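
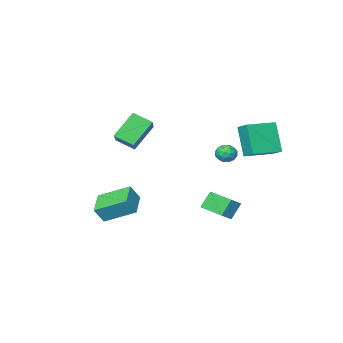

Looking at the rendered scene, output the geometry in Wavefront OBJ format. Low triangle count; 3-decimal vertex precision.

v 3.669 -2.688 -2.967
v 4.254 -2.798 -1.983
v 2.346 -1.267 -2.021
v 2.931 -1.376 -1.038
v 4.709 -1.404 -3.442
v 5.294 -1.513 -2.459
v 3.386 0.018 -2.497
v 3.971 -0.092 -1.513
v -3.155 0.2 0.628
v -2.798 0.804 0.569
v -2.382 -0.184 1.371
v -2.025 0.42 1.312
v -2.654 0.412 1.629
v -3.132 0.65 1.169
v -2.048 -0.03 0.771
v -2.526 0.208 0.311
v -2.114 0.662 0.657
v -2.488 0.936 1.187
v -2.692 -0.316 0.753
v -3.066 -0.042 1.283
v -3.045 0.536 0.533
v -2.135 0.084 1.407
v -2.505 0.08 1.593
v -2.295 0.435 1.559
v -3.241 0.445 0.886
v -3.031 0.8 0.851
v -2.946 0.57 1.475
v -2.149 -0.18 1.089
v -1.939 0.175 1.054
v -2.885 0.185 0.381
v -2.675 0.54 0.347
v -2.234 0.05 0.465
v -2.432 0.808 0.55
v -1.978 0.582 0.987
v -1.992 0.317 0.669
v -2.273 0.457 0.399
v -2.653 0.968 0.862
v -2.198 0.742 1.299
v -2.568 0.738 1.485
v -2.849 0.877 1.215
v -2.25 0.885 0.914
v -2.982 -0.122 0.641
v -2.527 -0.348 1.078
v -2.331 -0.257 0.725
v -2.612 -0.118 0.455
v -3.202 0.038 0.953
v -2.748 -0.188 1.39
v -2.907 0.163 1.541
v -3.188 0.303 1.271
v -2.93 -0.265 1.026
v -1.508 1.269 -1.853
v -0.772 1.366 -1.344
v -1.719 3.097 -1.897
v -0.983 3.194 -1.388
v -0.797 1.326 -2.892
v -0.061 1.423 -2.383
v -1.008 3.154 -2.936
v -0.272 3.251 -2.427
v -0.02 -3.53 2.427
v 1.011 -1.999 3.491
v 1.361 -3.412 0.918
v 2.393 -1.881 1.981
v 0.727 -4.459 3.039
v 1.759 -2.928 4.102
v 2.109 -4.341 1.529
v 3.14 -2.81 2.593
v -4.129 2.775 1.44
v -4.374 1.779 3.364
v -4.06 3.764 1.961
v -4.305 2.768 3.885
v -2.235 2.572 1.575
v -2.48 1.576 3.499
v -2.166 3.561 2.096
v -2.411 2.565 4.02
f 2 4 1
f 5 2 1
f 1 4 3
f 3 5 1
f 2 8 4
f 6 2 5
f 6 8 2
f 4 8 3
f 7 5 3
f 3 8 7
f 7 6 5
f 8 6 7
f 9 46 25
f 46 20 49
f 25 49 14
f 46 49 25
f 9 25 21
f 25 14 26
f 21 26 10
f 25 26 21
f 9 21 30
f 21 10 31
f 30 31 16
f 21 31 30
f 9 30 42
f 30 16 45
f 42 45 19
f 30 45 42
f 9 42 46
f 42 19 50
f 46 50 20
f 42 50 46
f 10 26 37
f 26 14 40
f 37 40 18
f 26 40 37
f 14 49 27
f 49 20 48
f 27 48 13
f 49 48 27
f 20 50 47
f 50 19 43
f 47 43 11
f 50 43 47
f 19 45 44
f 45 16 32
f 44 32 15
f 45 32 44
f 16 31 36
f 31 10 33
f 36 33 17
f 31 33 36
f 12 38 24
f 38 18 39
f 24 39 13
f 38 39 24
f 12 24 22
f 24 13 23
f 22 23 11
f 24 23 22
f 12 22 29
f 22 11 28
f 29 28 15
f 22 28 29
f 12 29 34
f 29 15 35
f 34 35 17
f 29 35 34
f 12 34 38
f 34 17 41
f 38 41 18
f 34 41 38
f 13 39 27
f 39 18 40
f 27 40 14
f 39 40 27
f 11 23 47
f 23 13 48
f 47 48 20
f 23 48 47
f 15 28 44
f 28 11 43
f 44 43 19
f 28 43 44
f 17 35 36
f 35 15 32
f 36 32 16
f 35 32 36
f 18 41 37
f 41 17 33
f 37 33 10
f 41 33 37
f 52 54 51
f 55 52 51
f 51 54 53
f 53 55 51
f 52 58 54
f 56 52 55
f 56 58 52
f 54 58 53
f 57 55 53
f 53 58 57
f 57 56 55
f 58 56 57
f 60 62 59
f 63 60 59
f 59 62 61
f 61 63 59
f 60 66 62
f 64 60 63
f 64 66 60
f 62 66 61
f 65 63 61
f 61 66 65
f 65 64 63
f 66 64 65
f 68 70 67
f 71 68 67
f 67 70 69
f 69 71 67
f 68 74 70
f 72 68 71
f 72 74 68
f 70 74 69
f 73 71 69
f 69 74 73
f 73 72 71
f 74 72 73



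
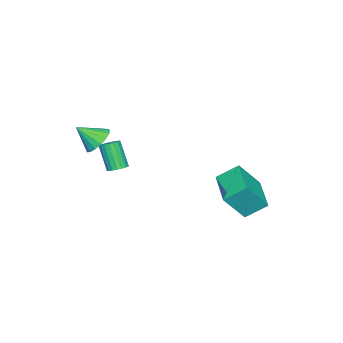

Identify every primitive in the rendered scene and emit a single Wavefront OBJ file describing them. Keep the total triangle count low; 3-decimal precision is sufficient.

v -0.545 -2.836 -0.781
v -0.046 -2.854 -0.635
v -0.457 -3.483 0.687
v -0.955 -3.464 0.541
v -0.115 -2.647 -0.557
v -0.525 -3.276 0.764
v -0.268 -2.477 -0.525
v -0.679 -3.106 0.797
v -0.477 -2.379 -0.542
v -0.888 -3.007 0.779
v -0.699 -2.37 -0.607
v -1.11 -2.999 0.714
v -0.89 -2.454 -0.707
v -1.301 -3.083 0.615
v -1.013 -2.614 -0.821
v -1.424 -3.242 0.501
v -1.043 -2.817 -0.927
v -1.454 -3.446 0.395
v -0.975 -3.024 -1.004
v -1.385 -3.653 0.317
v -0.821 -3.194 -1.037
v -1.232 -3.823 0.285
v -0.612 -3.293 -1.019
v -1.023 -3.921 0.302
v -0.39 -3.301 -0.954
v -0.801 -3.93 0.367
v -0.199 -3.217 -0.855
v -0.61 -3.846 0.467
v -0.076 -3.058 -0.741
v -0.487 -3.686 0.581
v 1.693 -2.652 2.346
v 2.448 -2.396 2.283
v 2.067 -3.548 3.194
v 2.304 -2.186 2.568
v 2.02 -2.082 2.803
v 1.661 -2.109 2.933
v 1.309 -2.26 2.928
v 1.045 -2.501 2.79
v 0.93 -2.776 2.55
v 0.989 -3.023 2.264
v 1.21 -3.185 1.996
v 1.541 -3.224 1.808
v 1.907 -3.133 1.743
v 2.224 -2.931 1.817
v 2.42 -2.665 2.011
v -4.025 1.653 -3.341
v -4.514 2.606 -2.569
v -2.395 2.749 -3.662
v -2.884 3.702 -2.89
v -3.236 0.898 -1.91
v -3.725 1.851 -1.138
v -1.606 1.994 -2.231
v -2.095 2.947 -1.459
f 2 1 5
f 2 5 3
f 3 5 6
f 3 6 4
f 5 1 7
f 5 7 6
f 6 7 8
f 6 8 4
f 7 1 9
f 7 9 8
f 8 9 10
f 8 10 4
f 9 1 11
f 9 11 10
f 10 11 12
f 10 12 4
f 11 1 13
f 11 13 12
f 12 13 14
f 12 14 4
f 13 1 15
f 13 15 14
f 14 15 16
f 14 16 4
f 15 1 17
f 15 17 16
f 16 17 18
f 16 18 4
f 17 1 19
f 17 19 18
f 18 19 20
f 18 20 4
f 19 1 21
f 19 21 20
f 20 21 22
f 20 22 4
f 21 1 23
f 21 23 22
f 22 23 24
f 22 24 4
f 23 1 25
f 23 25 24
f 24 25 26
f 24 26 4
f 25 1 27
f 25 27 26
f 26 27 28
f 26 28 4
f 27 1 29
f 27 29 28
f 28 29 30
f 28 30 4
f 29 1 2
f 29 2 30
f 30 2 3
f 30 3 4
f 32 31 34
f 32 34 33
f 34 31 35
f 34 35 33
f 35 31 36
f 35 36 33
f 36 31 37
f 36 37 33
f 37 31 38
f 37 38 33
f 38 31 39
f 38 39 33
f 39 31 40
f 39 40 33
f 40 31 41
f 40 41 33
f 41 31 42
f 41 42 33
f 42 31 43
f 42 43 33
f 43 31 44
f 43 44 33
f 44 31 45
f 44 45 33
f 45 31 32
f 45 32 33
f 47 49 46
f 50 47 46
f 46 49 48
f 48 50 46
f 47 53 49
f 51 47 50
f 51 53 47
f 49 53 48
f 52 50 48
f 48 53 52
f 52 51 50
f 53 51 52



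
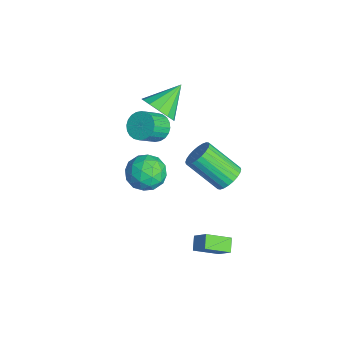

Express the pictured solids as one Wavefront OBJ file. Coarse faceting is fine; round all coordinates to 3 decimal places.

v -2.304 0.737 1.619
v -1.581 0.615 2.357
v -3.096 2.103 2.621
v -1.369 1.013 1.983
v -1.454 1.324 1.493
v -1.808 1.448 1.043
v -2.32 1.347 0.776
v -2.826 1.052 0.777
v -3.167 0.658 1.045
v -3.234 0.289 1.495
v -3.005 0.062 1.984
v -2.553 0.05 2.358
v -2.023 0.256 2.497
v -2.608 0.707 -0.165
v -1.862 0.755 -0.548
v -1.326 -0.158 0.382
v -2.072 -0.207 0.765
v -1.836 0.996 -0.327
v -1.3 0.082 0.604
v -1.928 1.192 -0.081
v -1.391 0.279 0.85
v -2.123 1.315 0.152
v -1.587 0.401 1.082
v -2.392 1.345 0.337
v -1.856 0.431 1.267
v -2.694 1.278 0.445
v -2.158 0.364 1.375
v -2.983 1.124 0.46
v -2.447 0.21 1.391
v -3.215 0.906 0.38
v -2.678 -0.008 1.311
v -3.354 0.658 0.218
v -2.818 -0.255 1.148
v -3.38 0.418 -0.004
v -2.844 -0.496 0.927
v -3.289 0.221 -0.25
v -2.752 -0.692 0.681
v -3.093 0.099 -0.482
v -2.557 -0.815 0.448
v -2.824 0.069 -0.667
v -2.288 -0.845 0.263
v -2.522 0.136 -0.775
v -1.986 -0.778 0.155
v -2.233 0.29 -0.791
v -1.697 -0.624 0.14
v -2.002 0.508 -0.711
v -1.465 -0.406 0.22
v 3.235 2.555 -3.843
v 3.277 1.26 -3.126
v 3.855 2.993 -3.089
v 3.897 1.698 -2.372
v 3.903 2.342 -4.268
v 3.945 1.047 -3.551
v 4.523 2.78 -3.514
v 4.565 1.485 -2.797
v 3.787 2.802 1.913
v 4.313 2.245 1.721
v 3.419 0.921 3.115
v 2.893 1.478 3.307
v 4.459 2.389 1.952
v 3.565 1.065 3.346
v 4.503 2.595 2.176
v 3.609 1.272 3.57
v 4.437 2.834 2.36
v 3.543 1.51 3.754
v 4.273 3.067 2.476
v 3.379 1.743 3.871
v 4.035 3.26 2.507
v 3.141 1.936 3.901
v 3.759 3.383 2.447
v 2.865 2.06 3.841
v 3.487 3.418 2.306
v 2.593 2.094 3.7
v 3.261 3.359 2.105
v 2.367 2.035 3.499
v 3.115 3.215 1.874
v 2.221 1.891 3.268
v 3.071 3.008 1.65
v 2.177 1.685 3.044
v 3.137 2.77 1.466
v 2.243 1.446 2.86
v 3.301 2.537 1.349
v 2.407 1.213 2.744
v 3.539 2.344 1.319
v 2.645 1.02 2.713
v 3.815 2.22 1.379
v 2.921 0.897 2.773
v 4.087 2.186 1.52
v 3.193 0.862 2.914
v -0.9 -0.42 -0.798
v -0.317 0.303 -0.201
v 0.617 -1.163 -1.379
v 1.2 -0.44 -0.782
v 0.608 -1.224 -0.277
v -0.33 -0.764 0.082
v 0.63 -0.096 -1.662
v -0.308 0.364 -1.303
v 0.628 0.503 -0.735
v 0.615 -0.194 0.122
v -0.315 -0.666 -1.702
v -0.328 -1.363 -0.845
v -0.742 0.007 -0.449
v 1.042 -0.867 -1.131
v 0.694 -1.327 -0.835
v 1.036 -0.903 -0.483
v -0.749 -0.62 -0.282
v -0.407 -0.196 0.069
v 0.137 -1.093 0.024
v 0.707 -0.664 -1.649
v 1.049 -0.24 -1.298
v -0.736 0.043 -1.097
v -0.394 0.467 -0.745
v 0.163 0.233 -1.604
v 0.157 0.549 -0.411
v 1.048 0.112 -0.752
v 0.713 0.315 -1.27
v 0.162 0.585 -1.059
v 0.149 0.14 0.092
v 1.04 -0.297 -0.249
v 0.692 -0.758 0.047
v 0.141 -0.488 0.258
v 0.704 0.257 -0.222
v -0.74 -0.563 -1.331
v 0.151 -1 -1.672
v 0.159 -0.372 -1.838
v -0.392 -0.102 -1.627
v -0.748 -0.972 -0.828
v 0.143 -1.409 -1.169
v 0.138 -1.445 -0.521
v -0.413 -1.175 -0.31
v -0.404 -1.117 -1.358
f 2 1 4
f 2 4 3
f 4 1 5
f 4 5 3
f 5 1 6
f 5 6 3
f 6 1 7
f 6 7 3
f 7 1 8
f 7 8 3
f 8 1 9
f 8 9 3
f 9 1 10
f 9 10 3
f 10 1 11
f 10 11 3
f 11 1 12
f 11 12 3
f 12 1 13
f 12 13 3
f 13 1 2
f 13 2 3
f 15 14 18
f 15 18 16
f 16 18 19
f 16 19 17
f 18 14 20
f 18 20 19
f 19 20 21
f 19 21 17
f 20 14 22
f 20 22 21
f 21 22 23
f 21 23 17
f 22 14 24
f 22 24 23
f 23 24 25
f 23 25 17
f 24 14 26
f 24 26 25
f 25 26 27
f 25 27 17
f 26 14 28
f 26 28 27
f 27 28 29
f 27 29 17
f 28 14 30
f 28 30 29
f 29 30 31
f 29 31 17
f 30 14 32
f 30 32 31
f 31 32 33
f 31 33 17
f 32 14 34
f 32 34 33
f 33 34 35
f 33 35 17
f 34 14 36
f 34 36 35
f 35 36 37
f 35 37 17
f 36 14 38
f 36 38 37
f 37 38 39
f 37 39 17
f 38 14 40
f 38 40 39
f 39 40 41
f 39 41 17
f 40 14 42
f 40 42 41
f 41 42 43
f 41 43 17
f 42 14 44
f 42 44 43
f 43 44 45
f 43 45 17
f 44 14 46
f 44 46 45
f 45 46 47
f 45 47 17
f 46 14 15
f 46 15 47
f 47 15 16
f 47 16 17
f 49 51 48
f 52 49 48
f 48 51 50
f 50 52 48
f 49 55 51
f 53 49 52
f 53 55 49
f 51 55 50
f 54 52 50
f 50 55 54
f 54 53 52
f 55 53 54
f 57 56 60
f 57 60 58
f 58 60 61
f 58 61 59
f 60 56 62
f 60 62 61
f 61 62 63
f 61 63 59
f 62 56 64
f 62 64 63
f 63 64 65
f 63 65 59
f 64 56 66
f 64 66 65
f 65 66 67
f 65 67 59
f 66 56 68
f 66 68 67
f 67 68 69
f 67 69 59
f 68 56 70
f 68 70 69
f 69 70 71
f 69 71 59
f 70 56 72
f 70 72 71
f 71 72 73
f 71 73 59
f 72 56 74
f 72 74 73
f 73 74 75
f 73 75 59
f 74 56 76
f 74 76 75
f 75 76 77
f 75 77 59
f 76 56 78
f 76 78 77
f 77 78 79
f 77 79 59
f 78 56 80
f 78 80 79
f 79 80 81
f 79 81 59
f 80 56 82
f 80 82 81
f 81 82 83
f 81 83 59
f 82 56 84
f 82 84 83
f 83 84 85
f 83 85 59
f 84 56 86
f 84 86 85
f 85 86 87
f 85 87 59
f 86 56 88
f 86 88 87
f 87 88 89
f 87 89 59
f 88 56 57
f 88 57 89
f 89 57 58
f 89 58 59
f 90 127 106
f 127 101 130
f 106 130 95
f 127 130 106
f 90 106 102
f 106 95 107
f 102 107 91
f 106 107 102
f 90 102 111
f 102 91 112
f 111 112 97
f 102 112 111
f 90 111 123
f 111 97 126
f 123 126 100
f 111 126 123
f 90 123 127
f 123 100 131
f 127 131 101
f 123 131 127
f 91 107 118
f 107 95 121
f 118 121 99
f 107 121 118
f 95 130 108
f 130 101 129
f 108 129 94
f 130 129 108
f 101 131 128
f 131 100 124
f 128 124 92
f 131 124 128
f 100 126 125
f 126 97 113
f 125 113 96
f 126 113 125
f 97 112 117
f 112 91 114
f 117 114 98
f 112 114 117
f 93 119 105
f 119 99 120
f 105 120 94
f 119 120 105
f 93 105 103
f 105 94 104
f 103 104 92
f 105 104 103
f 93 103 110
f 103 92 109
f 110 109 96
f 103 109 110
f 93 110 115
f 110 96 116
f 115 116 98
f 110 116 115
f 93 115 119
f 115 98 122
f 119 122 99
f 115 122 119
f 94 120 108
f 120 99 121
f 108 121 95
f 120 121 108
f 92 104 128
f 104 94 129
f 128 129 101
f 104 129 128
f 96 109 125
f 109 92 124
f 125 124 100
f 109 124 125
f 98 116 117
f 116 96 113
f 117 113 97
f 116 113 117
f 99 122 118
f 122 98 114
f 118 114 91
f 122 114 118



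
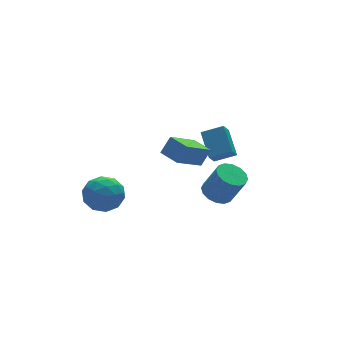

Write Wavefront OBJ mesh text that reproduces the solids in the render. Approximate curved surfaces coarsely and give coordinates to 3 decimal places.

v 0.304 -1.118 1.592
v -1.396 -1.668 2.751
v -0.029 0.114 1.688
v -1.729 -0.435 2.847
v 0.929 -1.025 2.553
v -0.771 -1.574 3.712
v 0.596 0.208 2.649
v -1.104 -0.342 3.808
v 1.492 -0.695 -1.281
v 2.245 -1.071 -1.676
v 2.822 -1.681 0.007
v 2.068 -1.305 0.401
v 2.377 -0.623 -1.558
v 2.953 -1.233 0.124
v 2.271 -0.194 -1.367
v 2.847 -0.804 0.316
v 1.957 0.1 -1.152
v 2.533 -0.51 0.53
v 1.517 0.182 -0.972
v 2.094 -0.428 0.71
v 1.072 0.028 -0.875
v 1.648 -0.582 0.807
v 0.738 -0.319 -0.887
v 1.315 -0.929 0.796
v 0.607 -0.767 -1.004
v 1.183 -1.377 0.678
v 0.713 -1.196 -1.196
v 1.289 -1.806 0.487
v 1.027 -1.49 -1.41
v 1.603 -2.1 0.272
v 1.466 -1.572 -1.59
v 2.043 -2.182 0.092
v 1.912 -1.418 -1.687
v 2.488 -2.028 -0.005
v 2.489 2.105 -0.594
v 3.615 1.545 -0.077
v 2.787 3.645 0.424
v 3.913 3.085 0.942
v 3.027 2.495 -1.342
v 4.153 1.935 -0.824
v 3.325 4.035 -0.323
v 4.451 3.475 0.194
v -4.281 3.377 -1.613
v -3.39 4.238 -1.787
v -3.37 2.162 -2.953
v -2.479 3.023 -3.127
v -2.553 2.411 -2.038
v -3.116 3.162 -1.21
v -3.644 3.238 -3.53
v -4.207 3.989 -2.702
v -2.996 4.152 -2.972
v -2.322 3.641 -2.05
v -4.438 2.759 -2.69
v -3.764 2.248 -1.768
v -3.915 3.914 -1.582
v -2.845 2.486 -3.158
v -2.888 2.126 -2.518
v -2.364 2.632 -2.62
v -3.754 3.281 -1.243
v -3.23 3.787 -1.346
v -2.739 2.714 -1.493
v -3.53 2.613 -3.394
v -3.006 3.119 -3.497
v -4.396 3.768 -2.12
v -3.872 4.274 -2.222
v -4.021 3.686 -3.247
v -3.16 4.369 -2.381
v -2.625 3.656 -3.169
v -3.31 3.782 -3.406
v -3.64 4.223 -2.919
v -2.764 4.069 -1.84
v -2.229 3.355 -2.627
v -2.272 2.995 -1.987
v -2.603 3.436 -1.501
v -2.532 4.019 -2.536
v -4.531 3.045 -2.113
v -3.996 2.331 -2.9
v -4.157 2.964 -3.239
v -4.488 3.405 -2.753
v -4.135 2.744 -1.571
v -3.6 2.031 -2.359
v -3.12 2.177 -1.821
v -3.45 2.618 -1.334
v -4.228 2.381 -2.204
f 2 4 1
f 5 2 1
f 1 4 3
f 3 5 1
f 2 8 4
f 6 2 5
f 6 8 2
f 4 8 3
f 7 5 3
f 3 8 7
f 7 6 5
f 8 6 7
f 10 9 13
f 10 13 11
f 11 13 14
f 11 14 12
f 13 9 15
f 13 15 14
f 14 15 16
f 14 16 12
f 15 9 17
f 15 17 16
f 16 17 18
f 16 18 12
f 17 9 19
f 17 19 18
f 18 19 20
f 18 20 12
f 19 9 21
f 19 21 20
f 20 21 22
f 20 22 12
f 21 9 23
f 21 23 22
f 22 23 24
f 22 24 12
f 23 9 25
f 23 25 24
f 24 25 26
f 24 26 12
f 25 9 27
f 25 27 26
f 26 27 28
f 26 28 12
f 27 9 29
f 27 29 28
f 28 29 30
f 28 30 12
f 29 9 31
f 29 31 30
f 30 31 32
f 30 32 12
f 31 9 33
f 31 33 32
f 32 33 34
f 32 34 12
f 33 9 10
f 33 10 34
f 34 10 11
f 34 11 12
f 36 38 35
f 39 36 35
f 35 38 37
f 37 39 35
f 36 42 38
f 40 36 39
f 40 42 36
f 38 42 37
f 41 39 37
f 37 42 41
f 41 40 39
f 42 40 41
f 43 80 59
f 80 54 83
f 59 83 48
f 80 83 59
f 43 59 55
f 59 48 60
f 55 60 44
f 59 60 55
f 43 55 64
f 55 44 65
f 64 65 50
f 55 65 64
f 43 64 76
f 64 50 79
f 76 79 53
f 64 79 76
f 43 76 80
f 76 53 84
f 80 84 54
f 76 84 80
f 44 60 71
f 60 48 74
f 71 74 52
f 60 74 71
f 48 83 61
f 83 54 82
f 61 82 47
f 83 82 61
f 54 84 81
f 84 53 77
f 81 77 45
f 84 77 81
f 53 79 78
f 79 50 66
f 78 66 49
f 79 66 78
f 50 65 70
f 65 44 67
f 70 67 51
f 65 67 70
f 46 72 58
f 72 52 73
f 58 73 47
f 72 73 58
f 46 58 56
f 58 47 57
f 56 57 45
f 58 57 56
f 46 56 63
f 56 45 62
f 63 62 49
f 56 62 63
f 46 63 68
f 63 49 69
f 68 69 51
f 63 69 68
f 46 68 72
f 68 51 75
f 72 75 52
f 68 75 72
f 47 73 61
f 73 52 74
f 61 74 48
f 73 74 61
f 45 57 81
f 57 47 82
f 81 82 54
f 57 82 81
f 49 62 78
f 62 45 77
f 78 77 53
f 62 77 78
f 51 69 70
f 69 49 66
f 70 66 50
f 69 66 70
f 52 75 71
f 75 51 67
f 71 67 44
f 75 67 71



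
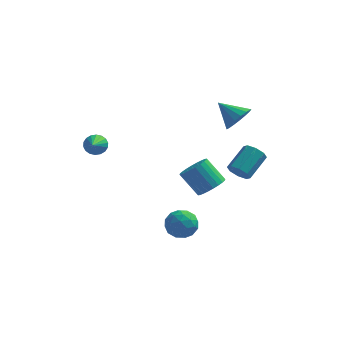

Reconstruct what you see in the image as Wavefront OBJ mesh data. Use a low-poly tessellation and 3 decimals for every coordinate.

v 0.521 -1.51 -3.523
v 0.963 -1.351 -2.763
v 1.517 -2.489 -3.897
v 1.959 -2.33 -3.137
v 1.164 -2.739 -3.115
v 0.549 -2.133 -2.883
v 1.931 -1.707 -3.777
v 1.316 -1.101 -3.545
v 1.835 -1.472 -2.92
v 1.361 -2.11 -2.51
v 1.119 -1.73 -4.15
v 0.645 -2.368 -3.74
v 0.655 -1.344 -3.11
v 1.825 -2.496 -3.55
v 1.358 -2.736 -3.537
v 1.618 -2.642 -3.09
v 0.411 -1.804 -3.181
v 0.671 -1.711 -2.734
v 0.789 -2.527 -2.941
v 1.809 -2.129 -3.926
v 2.069 -2.036 -3.479
v 0.862 -1.198 -3.57
v 1.122 -1.104 -3.123
v 1.691 -1.313 -3.719
v 1.427 -1.322 -2.755
v 2.012 -1.898 -2.975
v 1.996 -1.531 -3.351
v 1.634 -1.176 -3.215
v 1.148 -1.697 -2.515
v 1.734 -2.273 -2.735
v 1.267 -2.513 -2.722
v 0.905 -2.157 -2.586
v 1.661 -1.769 -2.607
v 0.746 -1.567 -3.925
v 1.332 -2.143 -4.145
v 1.575 -1.683 -4.074
v 1.213 -1.327 -3.938
v 0.468 -1.942 -3.685
v 1.053 -2.518 -3.905
v 0.846 -2.664 -3.445
v 0.484 -2.309 -3.309
v 0.819 -2.071 -4.053
v 3.482 2.288 -2.129
v 3.971 1.869 -1.911
v 4.647 3.093 -1.073
v 4.158 3.512 -1.291
v 4.096 2.105 -2.357
v 4.772 3.329 -1.519
v 3.862 2.449 -2.67
v 4.537 3.673 -1.832
v 3.405 2.698 -2.666
v 4.081 3.922 -1.828
v 2.993 2.707 -2.347
v 3.669 3.931 -1.509
v 2.868 2.471 -1.901
v 3.544 3.695 -1.063
v 3.103 2.127 -1.588
v 3.778 3.351 -0.75
v 3.559 1.878 -1.592
v 4.235 3.102 -0.754
v 2.868 -3.199 0.342
v 3.455 -2.822 0.712
v 2.52 -2.444 1.809
v 1.932 -2.821 1.438
v 3.34 -2.597 0.536
v 2.405 -2.218 1.633
v 3.153 -2.463 0.331
v 2.218 -2.084 1.427
v 2.923 -2.441 0.127
v 1.988 -2.062 1.223
v 2.684 -2.535 -0.044
v 1.749 -2.156 1.052
v 2.473 -2.73 -0.157
v 1.538 -2.351 0.94
v 2.323 -2.996 -0.193
v 1.388 -2.617 0.903
v 2.255 -3.293 -0.148
v 1.32 -2.915 0.948
v 2.28 -3.576 -0.029
v 1.345 -3.198 1.068
v 2.395 -3.802 0.147
v 1.46 -3.423 1.244
v 2.582 -3.936 0.353
v 1.647 -3.557 1.449
v 2.812 -3.958 0.557
v 1.877 -3.579 1.653
v 3.051 -3.864 0.728
v 2.116 -3.485 1.824
v 3.262 -3.669 0.84
v 2.327 -3.29 1.937
v 3.412 -3.403 0.877
v 2.477 -3.024 1.973
v 3.48 -3.105 0.832
v 2.545 -2.727 1.928
v 3.504 1.826 2.062
v 4.056 2.3 2.538
v 2.396 2.314 2.858
v 3.946 2.556 2.229
v 3.735 2.645 1.881
v 3.472 2.546 1.574
v 3.215 2.282 1.38
v 3.025 1.913 1.341
v 2.944 1.525 1.467
v 2.992 1.205 1.73
v 3.157 1.028 2.069
v 3.402 1.033 2.406
v 3.67 1.22 2.664
v 3.9 1.546 2.784
v 4.039 1.935 2.739
v -2.839 -2.244 2.122
v -2.559 -2.498 1.656
v -2.661 -3.876 3.118
v -2.358 -2.391 1.796
v -2.252 -2.255 1.999
v -2.263 -2.116 2.228
v -2.388 -2.004 2.435
v -2.602 -1.938 2.58
v -2.863 -1.934 2.635
v -3.12 -1.991 2.588
v -3.321 -2.098 2.449
v -3.427 -2.234 2.245
v -3.416 -2.372 2.016
v -3.291 -2.485 1.809
v -3.077 -2.55 1.664
v -2.816 -2.555 1.609
f 1 38 17
f 38 12 41
f 17 41 6
f 38 41 17
f 1 17 13
f 17 6 18
f 13 18 2
f 17 18 13
f 1 13 22
f 13 2 23
f 22 23 8
f 13 23 22
f 1 22 34
f 22 8 37
f 34 37 11
f 22 37 34
f 1 34 38
f 34 11 42
f 38 42 12
f 34 42 38
f 2 18 29
f 18 6 32
f 29 32 10
f 18 32 29
f 6 41 19
f 41 12 40
f 19 40 5
f 41 40 19
f 12 42 39
f 42 11 35
f 39 35 3
f 42 35 39
f 11 37 36
f 37 8 24
f 36 24 7
f 37 24 36
f 8 23 28
f 23 2 25
f 28 25 9
f 23 25 28
f 4 30 16
f 30 10 31
f 16 31 5
f 30 31 16
f 4 16 14
f 16 5 15
f 14 15 3
f 16 15 14
f 4 14 21
f 14 3 20
f 21 20 7
f 14 20 21
f 4 21 26
f 21 7 27
f 26 27 9
f 21 27 26
f 4 26 30
f 26 9 33
f 30 33 10
f 26 33 30
f 5 31 19
f 31 10 32
f 19 32 6
f 31 32 19
f 3 15 39
f 15 5 40
f 39 40 12
f 15 40 39
f 7 20 36
f 20 3 35
f 36 35 11
f 20 35 36
f 9 27 28
f 27 7 24
f 28 24 8
f 27 24 28
f 10 33 29
f 33 9 25
f 29 25 2
f 33 25 29
f 44 43 47
f 44 47 45
f 45 47 48
f 45 48 46
f 47 43 49
f 47 49 48
f 48 49 50
f 48 50 46
f 49 43 51
f 49 51 50
f 50 51 52
f 50 52 46
f 51 43 53
f 51 53 52
f 52 53 54
f 52 54 46
f 53 43 55
f 53 55 54
f 54 55 56
f 54 56 46
f 55 43 57
f 55 57 56
f 56 57 58
f 56 58 46
f 57 43 59
f 57 59 58
f 58 59 60
f 58 60 46
f 59 43 44
f 59 44 60
f 60 44 45
f 60 45 46
f 62 61 65
f 62 65 63
f 63 65 66
f 63 66 64
f 65 61 67
f 65 67 66
f 66 67 68
f 66 68 64
f 67 61 69
f 67 69 68
f 68 69 70
f 68 70 64
f 69 61 71
f 69 71 70
f 70 71 72
f 70 72 64
f 71 61 73
f 71 73 72
f 72 73 74
f 72 74 64
f 73 61 75
f 73 75 74
f 74 75 76
f 74 76 64
f 75 61 77
f 75 77 76
f 76 77 78
f 76 78 64
f 77 61 79
f 77 79 78
f 78 79 80
f 78 80 64
f 79 61 81
f 79 81 80
f 80 81 82
f 80 82 64
f 81 61 83
f 81 83 82
f 82 83 84
f 82 84 64
f 83 61 85
f 83 85 84
f 84 85 86
f 84 86 64
f 85 61 87
f 85 87 86
f 86 87 88
f 86 88 64
f 87 61 89
f 87 89 88
f 88 89 90
f 88 90 64
f 89 61 91
f 89 91 90
f 90 91 92
f 90 92 64
f 91 61 93
f 91 93 92
f 92 93 94
f 92 94 64
f 93 61 62
f 93 62 94
f 94 62 63
f 94 63 64
f 96 95 98
f 96 98 97
f 98 95 99
f 98 99 97
f 99 95 100
f 99 100 97
f 100 95 101
f 100 101 97
f 101 95 102
f 101 102 97
f 102 95 103
f 102 103 97
f 103 95 104
f 103 104 97
f 104 95 105
f 104 105 97
f 105 95 106
f 105 106 97
f 106 95 107
f 106 107 97
f 107 95 108
f 107 108 97
f 108 95 109
f 108 109 97
f 109 95 96
f 109 96 97
f 111 110 113
f 111 113 112
f 113 110 114
f 113 114 112
f 114 110 115
f 114 115 112
f 115 110 116
f 115 116 112
f 116 110 117
f 116 117 112
f 117 110 118
f 117 118 112
f 118 110 119
f 118 119 112
f 119 110 120
f 119 120 112
f 120 110 121
f 120 121 112
f 121 110 122
f 121 122 112
f 122 110 123
f 122 123 112
f 123 110 124
f 123 124 112
f 124 110 125
f 124 125 112
f 125 110 111
f 125 111 112



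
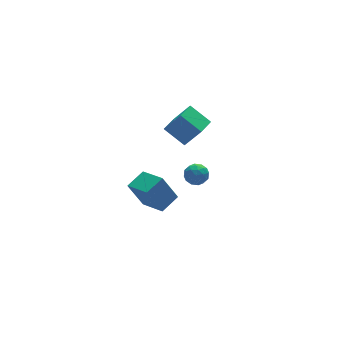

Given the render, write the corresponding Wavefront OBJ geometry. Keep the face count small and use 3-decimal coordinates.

v -3.148 -0.94 -4.159
v -3.994 -0.536 -2.314
v -3.62 0.851 -4.768
v -4.466 1.256 -2.923
v -1.854 -0.436 -3.677
v -2.7 -0.031 -1.832
v -2.326 1.356 -4.286
v -3.172 1.76 -2.441
v -2.545 -3.044 1.345
v -2.171 -3.291 2.007
v -2.369 -4.209 0.813
v -1.995 -4.456 1.475
v -2.78 -4.308 1.491
v -2.889 -3.588 1.82
v -1.651 -3.912 1
v -1.76 -3.192 1.329
v -1.619 -3.827 1.794
v -2.316 -4.071 2.097
v -2.224 -3.429 0.723
v -2.921 -3.673 1.026
v -2.373 -3.065 1.723
v -2.167 -4.435 1.097
v -2.628 -4.348 1.107
v -2.408 -4.492 1.496
v -2.795 -3.24 1.613
v -2.576 -3.384 2.002
v -2.934 -3.982 1.699
v -1.964 -4.116 0.818
v -1.745 -4.26 1.207
v -2.132 -3.008 1.324
v -1.912 -3.152 1.713
v -1.606 -3.518 1.121
v -1.829 -3.525 1.987
v -1.725 -4.21 1.674
v -1.523 -3.891 1.394
v -1.587 -3.468 1.588
v -2.239 -3.669 2.165
v -2.136 -4.354 1.852
v -2.597 -4.267 1.862
v -2.661 -3.843 2.055
v -1.914 -3.984 2.039
v -2.404 -3.146 0.968
v -2.301 -3.831 0.655
v -1.879 -3.657 0.765
v -1.943 -3.233 0.958
v -2.815 -3.29 1.146
v -2.711 -3.975 0.833
v -2.953 -4.032 1.232
v -3.017 -3.609 1.426
v -2.626 -3.516 0.781
v -3.063 -1.009 3.818
v -2.288 -1.652 5.274
v -1.972 -0.102 3.638
v -1.197 -0.745 5.094
v -2.263 -2.155 2.886
v -1.488 -2.798 4.342
v -1.172 -1.248 2.706
v -0.397 -1.891 4.162
f 2 4 1
f 5 2 1
f 1 4 3
f 3 5 1
f 2 8 4
f 6 2 5
f 6 8 2
f 4 8 3
f 7 5 3
f 3 8 7
f 7 6 5
f 8 6 7
f 9 46 25
f 46 20 49
f 25 49 14
f 46 49 25
f 9 25 21
f 25 14 26
f 21 26 10
f 25 26 21
f 9 21 30
f 21 10 31
f 30 31 16
f 21 31 30
f 9 30 42
f 30 16 45
f 42 45 19
f 30 45 42
f 9 42 46
f 42 19 50
f 46 50 20
f 42 50 46
f 10 26 37
f 26 14 40
f 37 40 18
f 26 40 37
f 14 49 27
f 49 20 48
f 27 48 13
f 49 48 27
f 20 50 47
f 50 19 43
f 47 43 11
f 50 43 47
f 19 45 44
f 45 16 32
f 44 32 15
f 45 32 44
f 16 31 36
f 31 10 33
f 36 33 17
f 31 33 36
f 12 38 24
f 38 18 39
f 24 39 13
f 38 39 24
f 12 24 22
f 24 13 23
f 22 23 11
f 24 23 22
f 12 22 29
f 22 11 28
f 29 28 15
f 22 28 29
f 12 29 34
f 29 15 35
f 34 35 17
f 29 35 34
f 12 34 38
f 34 17 41
f 38 41 18
f 34 41 38
f 13 39 27
f 39 18 40
f 27 40 14
f 39 40 27
f 11 23 47
f 23 13 48
f 47 48 20
f 23 48 47
f 15 28 44
f 28 11 43
f 44 43 19
f 28 43 44
f 17 35 36
f 35 15 32
f 36 32 16
f 35 32 36
f 18 41 37
f 41 17 33
f 37 33 10
f 41 33 37
f 52 54 51
f 55 52 51
f 51 54 53
f 53 55 51
f 52 58 54
f 56 52 55
f 56 58 52
f 54 58 53
f 57 55 53
f 53 58 57
f 57 56 55
f 58 56 57



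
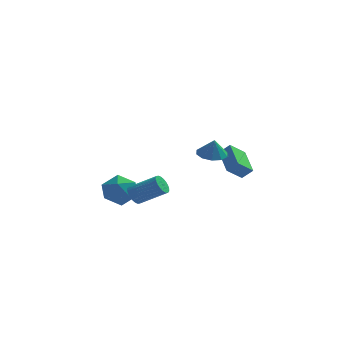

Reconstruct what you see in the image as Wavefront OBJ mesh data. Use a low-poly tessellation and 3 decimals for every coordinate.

v 1.49 -0.407 2.433
v 2.123 -1.021 2.207
v 1.67 -0.633 3.547
v 2.377 -0.523 2.266
v 2.293 0.02 2.39
v 1.902 0.399 2.53
v 1.353 0.47 2.634
v 0.857 0.206 2.66
v 0.603 -0.292 2.6
v 0.687 -0.834 2.477
v 1.078 -1.213 2.337
v 1.627 -1.284 2.233
v -4.595 -0.895 -1.302
v -3.762 -0.071 -1.422
v -3.638 -1.649 0.162
v -2.805 -0.825 0.042
v -3.878 -0.527 0.424
v -4.47 -0.06 -0.481
v -2.93 -1.66 -0.779
v -3.522 -1.193 -1.684
v -2.733 -0.544 -1.099
v -3.319 0.157 -0.355
v -4.081 -1.877 -0.905
v -4.667 -1.176 -0.161
v -2.258 -3.646 0.193
v -1.918 -3.504 -0.356
v -0.323 -3.553 0.619
v -0.662 -3.694 1.167
v -1.967 -3.268 -0.264
v -0.372 -3.317 0.711
v -2.06 -3.09 -0.103
v -0.465 -3.139 0.871
v -2.183 -2.996 0.102
v -0.588 -3.045 1.077
v -2.317 -3.001 0.322
v -0.722 -3.05 1.297
v -2.442 -3.104 0.522
v -0.847 -3.153 1.497
v -2.54 -3.29 0.672
v -0.944 -3.339 1.647
v -2.594 -3.53 0.749
v -0.999 -3.578 1.723
v -2.597 -3.787 0.741
v -1.002 -3.836 1.716
v -2.548 -4.023 0.649
v -0.953 -4.072 1.624
v -2.455 -4.201 0.489
v -0.86 -4.25 1.463
v -2.332 -4.295 0.283
v -0.737 -4.344 1.258
v -2.198 -4.29 0.063
v -0.603 -4.339 1.038
v -2.073 -4.187 -0.137
v -0.478 -4.236 0.838
v -1.976 -4.001 -0.287
v -0.38 -4.05 0.688
v -1.921 -3.762 -0.363
v -0.326 -3.81 0.611
v 2.599 3.452 -0.853
v 1.814 2.735 -0.053
v 1.853 5.153 -0.06
v 1.068 4.437 0.739
v 3.252 3.443 -0.219
v 2.467 2.727 0.58
v 2.506 5.145 0.573
v 1.721 4.428 1.373
f 2 1 4
f 2 4 3
f 4 1 5
f 4 5 3
f 5 1 6
f 5 6 3
f 6 1 7
f 6 7 3
f 7 1 8
f 7 8 3
f 8 1 9
f 8 9 3
f 9 1 10
f 9 10 3
f 10 1 11
f 10 11 3
f 11 1 12
f 11 12 3
f 12 1 2
f 12 2 3
f 13 24 18
f 13 18 14
f 13 14 20
f 13 20 23
f 13 23 24
f 14 18 22
f 18 24 17
f 24 23 15
f 23 20 19
f 20 14 21
f 16 22 17
f 16 17 15
f 16 15 19
f 16 19 21
f 16 21 22
f 17 22 18
f 15 17 24
f 19 15 23
f 21 19 20
f 22 21 14
f 26 25 29
f 26 29 27
f 27 29 30
f 27 30 28
f 29 25 31
f 29 31 30
f 30 31 32
f 30 32 28
f 31 25 33
f 31 33 32
f 32 33 34
f 32 34 28
f 33 25 35
f 33 35 34
f 34 35 36
f 34 36 28
f 35 25 37
f 35 37 36
f 36 37 38
f 36 38 28
f 37 25 39
f 37 39 38
f 38 39 40
f 38 40 28
f 39 25 41
f 39 41 40
f 40 41 42
f 40 42 28
f 41 25 43
f 41 43 42
f 42 43 44
f 42 44 28
f 43 25 45
f 43 45 44
f 44 45 46
f 44 46 28
f 45 25 47
f 45 47 46
f 46 47 48
f 46 48 28
f 47 25 49
f 47 49 48
f 48 49 50
f 48 50 28
f 49 25 51
f 49 51 50
f 50 51 52
f 50 52 28
f 51 25 53
f 51 53 52
f 52 53 54
f 52 54 28
f 53 25 55
f 53 55 54
f 54 55 56
f 54 56 28
f 55 25 57
f 55 57 56
f 56 57 58
f 56 58 28
f 57 25 26
f 57 26 58
f 58 26 27
f 58 27 28
f 60 62 59
f 63 60 59
f 59 62 61
f 61 63 59
f 60 66 62
f 64 60 63
f 64 66 60
f 62 66 61
f 65 63 61
f 61 66 65
f 65 64 63
f 66 64 65



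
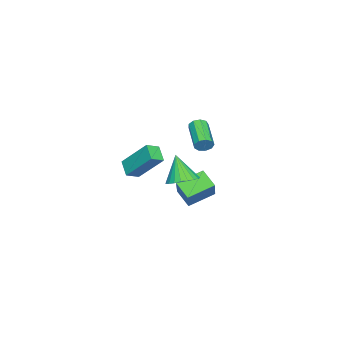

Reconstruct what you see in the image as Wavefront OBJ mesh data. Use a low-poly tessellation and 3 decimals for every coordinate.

v 3.191 2.369 1.042
v 3.778 1.758 0.97
v 2.789 1.811 2.498
v 3.954 2.001 1.112
v 4.014 2.299 1.243
v 3.949 2.608 1.344
v 3.769 2.881 1.398
v 3.5 3.076 1.399
v 3.185 3.163 1.345
v 2.871 3.13 1.245
v 2.605 2.98 1.114
v 2.429 2.738 0.973
v 2.368 2.439 0.841
v 2.433 2.13 0.741
v 2.614 1.857 0.686
v 2.882 1.662 0.686
v 3.198 1.575 0.739
v 3.512 1.609 0.839
v -2.594 0.996 0.691
v -2.293 0.848 1.101
v -3.705 -0.085 1.799
v -4.006 0.064 1.389
v -2.462 1.16 1.177
v -3.873 0.227 1.876
v -2.692 1.395 1.026
v -4.103 0.463 1.724
v -2.877 1.444 0.718
v -4.288 0.511 1.416
v -2.929 1.283 0.397
v -4.341 0.351 1.095
v -2.825 0.988 0.214
v -4.236 0.056 0.912
v -2.613 0.697 0.254
v -4.024 -0.235 0.952
v -2.392 0.546 0.498
v -3.803 -0.387 1.197
v -2.266 0.605 0.833
v -3.677 -0.327 1.531
v -0.042 -1.728 0.002
v 0.105 -0.285 1.508
v 0.578 -1.183 -0.58
v 0.726 0.259 0.925
v 0.594 -2.119 0.315
v 0.742 -0.677 1.82
v 1.215 -1.575 -0.268
v 1.362 -0.132 1.238
v -0.054 0.632 -1.538
v -1.041 1.644 -0.926
v 0.301 1.408 -2.248
v -0.686 2.42 -1.636
v 1.446 1.24 -0.124
v 0.459 2.252 0.488
v 1.801 2.016 -0.834
v 0.814 3.028 -0.222
f 2 1 4
f 2 4 3
f 4 1 5
f 4 5 3
f 5 1 6
f 5 6 3
f 6 1 7
f 6 7 3
f 7 1 8
f 7 8 3
f 8 1 9
f 8 9 3
f 9 1 10
f 9 10 3
f 10 1 11
f 10 11 3
f 11 1 12
f 11 12 3
f 12 1 13
f 12 13 3
f 13 1 14
f 13 14 3
f 14 1 15
f 14 15 3
f 15 1 16
f 15 16 3
f 16 1 17
f 16 17 3
f 17 1 18
f 17 18 3
f 18 1 2
f 18 2 3
f 20 19 23
f 20 23 21
f 21 23 24
f 21 24 22
f 23 19 25
f 23 25 24
f 24 25 26
f 24 26 22
f 25 19 27
f 25 27 26
f 26 27 28
f 26 28 22
f 27 19 29
f 27 29 28
f 28 29 30
f 28 30 22
f 29 19 31
f 29 31 30
f 30 31 32
f 30 32 22
f 31 19 33
f 31 33 32
f 32 33 34
f 32 34 22
f 33 19 35
f 33 35 34
f 34 35 36
f 34 36 22
f 35 19 37
f 35 37 36
f 36 37 38
f 36 38 22
f 37 19 20
f 37 20 38
f 38 20 21
f 38 21 22
f 40 42 39
f 43 40 39
f 39 42 41
f 41 43 39
f 40 46 42
f 44 40 43
f 44 46 40
f 42 46 41
f 45 43 41
f 41 46 45
f 45 44 43
f 46 44 45
f 48 50 47
f 51 48 47
f 47 50 49
f 49 51 47
f 48 54 50
f 52 48 51
f 52 54 48
f 50 54 49
f 53 51 49
f 49 54 53
f 53 52 51
f 54 52 53



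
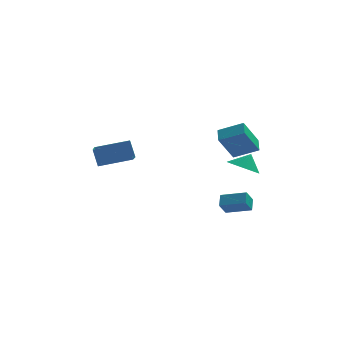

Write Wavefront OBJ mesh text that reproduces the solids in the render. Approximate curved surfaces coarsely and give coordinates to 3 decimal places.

v 2.385 2.603 1.075
v 1.562 1.932 2.639
v 2.352 3.5 1.443
v 1.53 2.829 3.007
v 3.77 2.391 1.713
v 2.948 1.72 3.277
v 3.738 3.288 2.081
v 2.915 2.617 3.645
v 2.971 -1.95 -0.29
v 3.026 -1.282 0.183
v 1.612 -1.571 -0.666
v 1.667 -0.904 -0.193
v 3.313 -1.456 -1.027
v 3.368 -0.789 -0.554
v 1.954 -1.078 -1.403
v 2.009 -0.41 -0.93
v 2.862 0.02 1.416
v 3.287 0.696 0.92
v 3.278 0.38 2.264
v 2.948 0.865 1.015
v 2.594 0.889 1.178
v 2.286 0.762 1.383
v 2.078 0.507 1.594
v 2.005 0.168 1.774
v 2.081 -0.197 1.892
v 2.292 -0.524 1.928
v 2.601 -0.758 1.875
v 2.955 -0.856 1.744
v 3.293 -0.804 1.555
v 3.557 -0.609 1.343
v 3.701 -0.305 1.143
v 3.699 0.055 0.991
v 3.553 0.409 0.912
v -5.105 1.387 2.095
v -4.917 -0.154 2.924
v -3.261 1.797 2.438
v -3.073 0.256 3.267
v -4.807 0.884 1.093
v -4.619 -0.657 1.922
v -2.963 1.294 1.436
v -2.775 -0.247 2.265
f 2 4 1
f 5 2 1
f 1 4 3
f 3 5 1
f 2 8 4
f 6 2 5
f 6 8 2
f 4 8 3
f 7 5 3
f 3 8 7
f 7 6 5
f 8 6 7
f 10 12 9
f 13 10 9
f 9 12 11
f 11 13 9
f 10 16 12
f 14 10 13
f 14 16 10
f 12 16 11
f 15 13 11
f 11 16 15
f 15 14 13
f 16 14 15
f 18 17 20
f 18 20 19
f 20 17 21
f 20 21 19
f 21 17 22
f 21 22 19
f 22 17 23
f 22 23 19
f 23 17 24
f 23 24 19
f 24 17 25
f 24 25 19
f 25 17 26
f 25 26 19
f 26 17 27
f 26 27 19
f 27 17 28
f 27 28 19
f 28 17 29
f 28 29 19
f 29 17 30
f 29 30 19
f 30 17 31
f 30 31 19
f 31 17 32
f 31 32 19
f 32 17 33
f 32 33 19
f 33 17 18
f 33 18 19
f 35 37 34
f 38 35 34
f 34 37 36
f 36 38 34
f 35 41 37
f 39 35 38
f 39 41 35
f 37 41 36
f 40 38 36
f 36 41 40
f 40 39 38
f 41 39 40



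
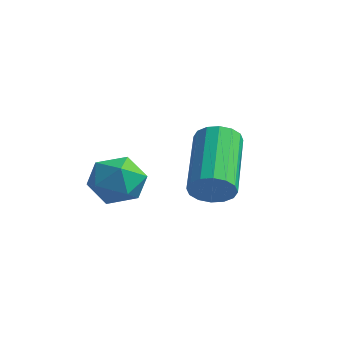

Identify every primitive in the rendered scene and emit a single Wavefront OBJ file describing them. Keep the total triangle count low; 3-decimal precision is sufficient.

v -0.274 -2.521 -3.59
v 0.166 -2.115 -3.634
v -0.965 -0.774 -2.594
v -1.406 -1.179 -2.55
v -0.011 -2.07 -3.885
v -1.142 -0.728 -2.845
v -0.258 -2.145 -4.057
v -1.389 -0.803 -3.017
v -0.51 -2.32 -4.104
v -1.641 -0.979 -3.064
v -0.698 -2.55 -4.014
v -1.83 -1.208 -2.973
v -0.773 -2.772 -3.809
v -1.905 -1.43 -2.769
v -0.715 -2.926 -3.546
v -1.846 -1.585 -2.506
v -0.538 -2.972 -3.295
v -1.669 -1.63 -2.255
v -0.291 -2.897 -3.123
v -1.422 -1.555 -2.083
v -0.039 -2.721 -3.076
v -1.17 -1.38 -2.036
v 0.15 -2.492 -3.167
v -0.982 -1.15 -2.126
v 0.225 -2.27 -3.371
v -0.907 -0.928 -2.331
v -3.789 -2.67 -3.75
v -3.172 -2.186 -3.993
v -3.008 -3.734 -3.887
v -2.391 -3.25 -4.13
v -2.651 -3.225 -3.352
v -3.134 -2.567 -3.268
v -3.046 -3.353 -4.612
v -3.529 -2.695 -4.528
v -2.713 -2.608 -4.526
v -2.469 -2.529 -3.747
v -3.711 -3.391 -4.133
v -3.467 -3.312 -3.354
f 2 1 5
f 2 5 3
f 3 5 6
f 3 6 4
f 5 1 7
f 5 7 6
f 6 7 8
f 6 8 4
f 7 1 9
f 7 9 8
f 8 9 10
f 8 10 4
f 9 1 11
f 9 11 10
f 10 11 12
f 10 12 4
f 11 1 13
f 11 13 12
f 12 13 14
f 12 14 4
f 13 1 15
f 13 15 14
f 14 15 16
f 14 16 4
f 15 1 17
f 15 17 16
f 16 17 18
f 16 18 4
f 17 1 19
f 17 19 18
f 18 19 20
f 18 20 4
f 19 1 21
f 19 21 20
f 20 21 22
f 20 22 4
f 21 1 23
f 21 23 22
f 22 23 24
f 22 24 4
f 23 1 25
f 23 25 24
f 24 25 26
f 24 26 4
f 25 1 2
f 25 2 26
f 26 2 3
f 26 3 4
f 27 38 32
f 27 32 28
f 27 28 34
f 27 34 37
f 27 37 38
f 28 32 36
f 32 38 31
f 38 37 29
f 37 34 33
f 34 28 35
f 30 36 31
f 30 31 29
f 30 29 33
f 30 33 35
f 30 35 36
f 31 36 32
f 29 31 38
f 33 29 37
f 35 33 34
f 36 35 28



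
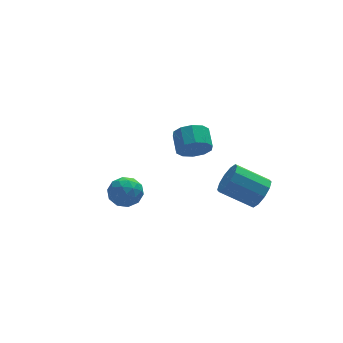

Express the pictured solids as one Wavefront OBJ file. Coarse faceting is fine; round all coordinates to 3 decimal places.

v -3.236 -2.461 -1.716
v -2.689 -2.924 -2.318
v -4.391 -3.376 -2.062
v -3.844 -3.839 -2.664
v -3.689 -3.905 -1.743
v -2.975 -3.34 -1.529
v -4.105 -2.96 -2.851
v -3.391 -2.395 -2.637
v -3.226 -3.233 -3.019
v -2.969 -3.817 -2.334
v -4.111 -2.483 -2.046
v -3.854 -3.067 -1.361
v -2.861 -2.612 -1.987
v -4.219 -3.688 -2.393
v -4.128 -3.727 -1.852
v -3.806 -3.999 -2.206
v -3.029 -2.857 -1.523
v -2.707 -3.129 -1.877
v -3.295 -3.706 -1.539
v -4.373 -3.171 -2.503
v -4.051 -3.443 -2.857
v -3.274 -2.301 -2.174
v -2.952 -2.573 -2.528
v -3.785 -2.594 -2.841
v -2.855 -3.066 -2.752
v -3.535 -3.604 -2.956
v -3.688 -3.087 -3.065
v -3.268 -2.755 -2.94
v -2.704 -3.409 -2.35
v -3.383 -3.947 -2.553
v -3.292 -3.986 -2.012
v -2.872 -3.654 -1.887
v -3.02 -3.591 -2.762
v -3.697 -2.353 -1.827
v -4.376 -2.891 -2.03
v -4.208 -2.646 -2.493
v -3.788 -2.314 -2.368
v -3.545 -2.696 -1.424
v -4.225 -3.234 -1.628
v -3.812 -3.545 -1.44
v -3.392 -3.213 -1.315
v -4.06 -2.709 -1.618
v 3.424 -3.169 -3.915
v 4.014 -2.66 -3.372
v 2.467 -1.921 -2.382
v 1.876 -2.431 -2.925
v 3.871 -2.335 -3.839
v 2.323 -1.596 -2.85
v 3.557 -2.328 -4.335
v 2.009 -1.589 -3.346
v 3.192 -2.643 -4.671
v 1.644 -1.904 -3.681
v 2.916 -3.159 -4.717
v 1.368 -2.42 -3.728
v 2.833 -3.679 -4.458
v 1.286 -2.94 -3.468
v 2.977 -4.004 -3.99
v 1.429 -3.265 -3.001
v 3.291 -4.011 -3.494
v 1.743 -3.272 -2.505
v 3.656 -3.696 -3.159
v 2.108 -2.957 -2.169
v 3.932 -3.18 -3.112
v 2.384 -2.441 -2.123
v 1.396 1.429 -3.444
v 2.018 1.692 -4.141
v 2.165 2.795 -3.592
v 1.544 2.531 -2.896
v 1.467 1.852 -4.314
v 1.614 2.955 -3.766
v 0.889 1.851 -4.155
v 1.036 2.953 -3.607
v 0.505 1.688 -3.725
v 0.652 2.79 -3.176
v 0.461 1.426 -3.187
v 0.608 2.528 -2.639
v 0.775 1.165 -2.748
v 0.922 2.268 -2.199
v 1.326 1.005 -2.574
v 1.473 2.108 -2.026
v 1.904 1.007 -2.733
v 2.051 2.109 -2.185
v 2.288 1.17 -3.164
v 2.435 2.272 -2.615
v 2.332 1.432 -3.701
v 2.479 2.534 -3.153
f 1 38 17
f 38 12 41
f 17 41 6
f 38 41 17
f 1 17 13
f 17 6 18
f 13 18 2
f 17 18 13
f 1 13 22
f 13 2 23
f 22 23 8
f 13 23 22
f 1 22 34
f 22 8 37
f 34 37 11
f 22 37 34
f 1 34 38
f 34 11 42
f 38 42 12
f 34 42 38
f 2 18 29
f 18 6 32
f 29 32 10
f 18 32 29
f 6 41 19
f 41 12 40
f 19 40 5
f 41 40 19
f 12 42 39
f 42 11 35
f 39 35 3
f 42 35 39
f 11 37 36
f 37 8 24
f 36 24 7
f 37 24 36
f 8 23 28
f 23 2 25
f 28 25 9
f 23 25 28
f 4 30 16
f 30 10 31
f 16 31 5
f 30 31 16
f 4 16 14
f 16 5 15
f 14 15 3
f 16 15 14
f 4 14 21
f 14 3 20
f 21 20 7
f 14 20 21
f 4 21 26
f 21 7 27
f 26 27 9
f 21 27 26
f 4 26 30
f 26 9 33
f 30 33 10
f 26 33 30
f 5 31 19
f 31 10 32
f 19 32 6
f 31 32 19
f 3 15 39
f 15 5 40
f 39 40 12
f 15 40 39
f 7 20 36
f 20 3 35
f 36 35 11
f 20 35 36
f 9 27 28
f 27 7 24
f 28 24 8
f 27 24 28
f 10 33 29
f 33 9 25
f 29 25 2
f 33 25 29
f 44 43 47
f 44 47 45
f 45 47 48
f 45 48 46
f 47 43 49
f 47 49 48
f 48 49 50
f 48 50 46
f 49 43 51
f 49 51 50
f 50 51 52
f 50 52 46
f 51 43 53
f 51 53 52
f 52 53 54
f 52 54 46
f 53 43 55
f 53 55 54
f 54 55 56
f 54 56 46
f 55 43 57
f 55 57 56
f 56 57 58
f 56 58 46
f 57 43 59
f 57 59 58
f 58 59 60
f 58 60 46
f 59 43 61
f 59 61 60
f 60 61 62
f 60 62 46
f 61 43 63
f 61 63 62
f 62 63 64
f 62 64 46
f 63 43 44
f 63 44 64
f 64 44 45
f 64 45 46
f 66 65 69
f 66 69 67
f 67 69 70
f 67 70 68
f 69 65 71
f 69 71 70
f 70 71 72
f 70 72 68
f 71 65 73
f 71 73 72
f 72 73 74
f 72 74 68
f 73 65 75
f 73 75 74
f 74 75 76
f 74 76 68
f 75 65 77
f 75 77 76
f 76 77 78
f 76 78 68
f 77 65 79
f 77 79 78
f 78 79 80
f 78 80 68
f 79 65 81
f 79 81 80
f 80 81 82
f 80 82 68
f 81 65 83
f 81 83 82
f 82 83 84
f 82 84 68
f 83 65 85
f 83 85 84
f 84 85 86
f 84 86 68
f 85 65 66
f 85 66 86
f 86 66 67
f 86 67 68



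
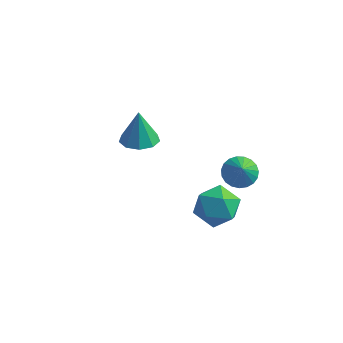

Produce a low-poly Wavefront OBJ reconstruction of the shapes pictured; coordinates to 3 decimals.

v 1.601 0.145 0.908
v 2.307 0.522 0.896
v 1.899 -0.385 1.752
v 2.124 0.724 1.087
v 1.85 0.825 1.247
v 1.534 0.809 1.349
v 1.229 0.678 1.374
v 0.989 0.455 1.319
v 0.854 0.178 1.192
v 0.849 -0.104 1.017
v 0.974 -0.344 0.823
v 1.207 -0.499 0.643
v 1.508 -0.542 0.509
v 1.826 -0.467 0.444
v 2.104 -0.286 0.46
v 2.296 -0.031 0.553
v 2.368 0.255 0.707
v 0.85 -2.566 1.551
v 1.415 -1.632 1.607
v 1.665 -2.968 0.033
v 2.23 -2.034 0.089
v 2.43 -2.837 0.803
v 1.927 -2.589 1.741
v 1.153 -2.011 -0.101
v 0.65 -1.763 0.837
v 1.602 -1.289 0.586
v 2.392 -1.799 1.144
v 0.688 -2.801 0.496
v 1.478 -3.311 1.054
v -3.798 1.846 -0.411
v -2.907 2.071 -0.371
v -3.942 2.114 1.271
v -3.254 2.584 -0.483
v -3.855 2.752 -0.561
v -4.43 2.495 -0.569
v -4.709 1.935 -0.504
v -4.561 1.333 -0.395
v -4.057 0.971 -0.294
v -3.431 1.018 -0.248
v -2.977 1.453 -0.278
f 2 1 4
f 2 4 3
f 4 1 5
f 4 5 3
f 5 1 6
f 5 6 3
f 6 1 7
f 6 7 3
f 7 1 8
f 7 8 3
f 8 1 9
f 8 9 3
f 9 1 10
f 9 10 3
f 10 1 11
f 10 11 3
f 11 1 12
f 11 12 3
f 12 1 13
f 12 13 3
f 13 1 14
f 13 14 3
f 14 1 15
f 14 15 3
f 15 1 16
f 15 16 3
f 16 1 17
f 16 17 3
f 17 1 2
f 17 2 3
f 18 29 23
f 18 23 19
f 18 19 25
f 18 25 28
f 18 28 29
f 19 23 27
f 23 29 22
f 29 28 20
f 28 25 24
f 25 19 26
f 21 27 22
f 21 22 20
f 21 20 24
f 21 24 26
f 21 26 27
f 22 27 23
f 20 22 29
f 24 20 28
f 26 24 25
f 27 26 19
f 31 30 33
f 31 33 32
f 33 30 34
f 33 34 32
f 34 30 35
f 34 35 32
f 35 30 36
f 35 36 32
f 36 30 37
f 36 37 32
f 37 30 38
f 37 38 32
f 38 30 39
f 38 39 32
f 39 30 40
f 39 40 32
f 40 30 31
f 40 31 32



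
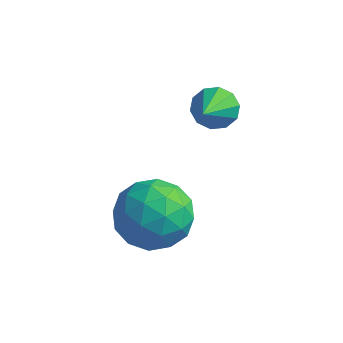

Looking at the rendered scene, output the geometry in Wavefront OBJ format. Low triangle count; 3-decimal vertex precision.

v -0.686 0.241 1.023
v 0.133 0.276 0.693
v -0.373 -0.996 1.667
v 0.446 -0.961 1.337
v 0.195 -0.385 1.958
v 0.001 0.379 1.56
v -0.241 -1.099 0.8
v -0.435 -0.335 0.402
v 0.407 -0.552 0.555
v 0.677 -0.111 1.271
v -0.917 -0.609 1.089
v -0.647 -0.168 1.805
v -0.304 0.367 0.801
v 0.064 -1.087 1.559
v -0.083 -0.748 1.924
v 0.398 -0.728 1.73
v -0.381 0.428 1.311
v 0.1 0.448 1.117
v 0.136 0.06 1.861
v -0.34 -1.168 1.243
v 0.141 -1.148 1.049
v -0.638 0.008 0.63
v -0.157 0.028 0.436
v -0.376 -0.78 0.499
v 0.338 -0.099 0.526
v 0.523 -0.826 0.905
v 0.119 -0.908 0.589
v 0.005 -0.458 0.355
v 0.497 0.16 0.947
v 0.681 -0.566 1.326
v 0.534 -0.228 1.691
v 0.42 0.221 1.457
v 0.658 -0.327 0.866
v -0.921 -0.154 1.034
v -0.737 -0.88 1.413
v -0.66 -0.941 0.903
v -0.774 -0.492 0.669
v -0.763 0.106 1.455
v -0.578 -0.621 1.834
v -0.245 -0.262 2.005
v -0.359 0.188 1.771
v -0.898 -0.393 1.494
v -0.026 1.833 2.941
v 0.201 2.16 3.276
v 0.306 0.807 3.719
v -0.106 2.127 3.363
v -0.383 1.981 3.289
v -0.524 1.779 3.082
v -0.474 1.598 2.822
v -0.253 1.507 2.607
v 0.054 1.54 2.52
v 0.331 1.686 2.593
v 0.472 1.887 2.8
v 0.422 2.069 3.061
f 1 38 17
f 38 12 41
f 17 41 6
f 38 41 17
f 1 17 13
f 17 6 18
f 13 18 2
f 17 18 13
f 1 13 22
f 13 2 23
f 22 23 8
f 13 23 22
f 1 22 34
f 22 8 37
f 34 37 11
f 22 37 34
f 1 34 38
f 34 11 42
f 38 42 12
f 34 42 38
f 2 18 29
f 18 6 32
f 29 32 10
f 18 32 29
f 6 41 19
f 41 12 40
f 19 40 5
f 41 40 19
f 12 42 39
f 42 11 35
f 39 35 3
f 42 35 39
f 11 37 36
f 37 8 24
f 36 24 7
f 37 24 36
f 8 23 28
f 23 2 25
f 28 25 9
f 23 25 28
f 4 30 16
f 30 10 31
f 16 31 5
f 30 31 16
f 4 16 14
f 16 5 15
f 14 15 3
f 16 15 14
f 4 14 21
f 14 3 20
f 21 20 7
f 14 20 21
f 4 21 26
f 21 7 27
f 26 27 9
f 21 27 26
f 4 26 30
f 26 9 33
f 30 33 10
f 26 33 30
f 5 31 19
f 31 10 32
f 19 32 6
f 31 32 19
f 3 15 39
f 15 5 40
f 39 40 12
f 15 40 39
f 7 20 36
f 20 3 35
f 36 35 11
f 20 35 36
f 9 27 28
f 27 7 24
f 28 24 8
f 27 24 28
f 10 33 29
f 33 9 25
f 29 25 2
f 33 25 29
f 44 43 46
f 44 46 45
f 46 43 47
f 46 47 45
f 47 43 48
f 47 48 45
f 48 43 49
f 48 49 45
f 49 43 50
f 49 50 45
f 50 43 51
f 50 51 45
f 51 43 52
f 51 52 45
f 52 43 53
f 52 53 45
f 53 43 54
f 53 54 45
f 54 43 44
f 54 44 45



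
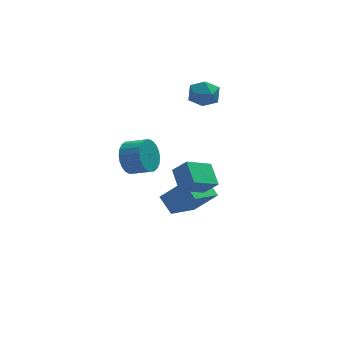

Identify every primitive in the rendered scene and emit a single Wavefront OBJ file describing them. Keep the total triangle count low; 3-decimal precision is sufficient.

v 2.336 -0.999 -4.295
v 0.937 -2.175 -3.344
v 1.996 -0.127 -3.716
v 0.598 -1.304 -2.765
v 3.382 -1.336 -3.175
v 1.984 -2.513 -2.224
v 3.043 -0.465 -2.596
v 1.644 -1.641 -1.645
v 0.725 -4.554 0.268
v 0.667 -3.465 0.838
v 1.959 -4.099 -0.475
v 1.901 -3.011 0.095
v 1.299 -4.909 1.005
v 1.241 -3.821 1.575
v 2.533 -4.455 0.262
v 2.475 -3.366 0.832
v -0.868 -1.626 0.568
v -0.402 -1.523 -0.195
v 0.414 -2.072 0.229
v -0.052 -2.174 0.992
v -0.303 -1.238 -0.016
v 0.512 -1.786 0.408
v -0.29 -1.012 0.253
v 0.525 -1.56 0.677
v -0.365 -0.879 0.569
v 0.45 -1.427 0.993
v -0.517 -0.86 0.885
v 0.298 -1.408 1.309
v -0.722 -0.957 1.153
v 0.093 -1.506 1.577
v -0.949 -1.157 1.332
v -0.134 -1.705 1.756
v -1.164 -1.428 1.394
v -0.349 -1.976 1.818
v -1.334 -1.728 1.331
v -0.518 -2.277 1.755
v -1.432 -2.014 1.152
v -0.617 -2.562 1.576
v -1.445 -2.24 0.883
v -0.63 -2.788 1.307
v -1.37 -2.373 0.567
v -0.555 -2.921 0.991
v -1.218 -2.392 0.251
v -0.403 -2.94 0.675
v -1.013 -2.294 -0.017
v -0.198 -2.843 0.407
v -0.786 -2.095 -0.196
v 0.029 -2.643 0.228
v -0.571 -1.824 -0.258
v 0.244 -2.372 0.166
v 3.037 2.582 1.896
v 3.868 2.806 1.842
v 3.312 1.394 1.218
v 4.143 1.618 1.164
v 3.8 1.415 1.928
v 3.63 2.149 2.348
v 3.55 2.051 0.712
v 3.38 2.785 1.132
v 4.185 2.478 1.11
v 4.34 2.084 1.862
v 2.84 2.116 1.198
v 2.995 1.722 1.95
f 2 4 1
f 5 2 1
f 1 4 3
f 3 5 1
f 2 8 4
f 6 2 5
f 6 8 2
f 4 8 3
f 7 5 3
f 3 8 7
f 7 6 5
f 8 6 7
f 10 12 9
f 13 10 9
f 9 12 11
f 11 13 9
f 10 16 12
f 14 10 13
f 14 16 10
f 12 16 11
f 15 13 11
f 11 16 15
f 15 14 13
f 16 14 15
f 18 17 21
f 18 21 19
f 19 21 22
f 19 22 20
f 21 17 23
f 21 23 22
f 22 23 24
f 22 24 20
f 23 17 25
f 23 25 24
f 24 25 26
f 24 26 20
f 25 17 27
f 25 27 26
f 26 27 28
f 26 28 20
f 27 17 29
f 27 29 28
f 28 29 30
f 28 30 20
f 29 17 31
f 29 31 30
f 30 31 32
f 30 32 20
f 31 17 33
f 31 33 32
f 32 33 34
f 32 34 20
f 33 17 35
f 33 35 34
f 34 35 36
f 34 36 20
f 35 17 37
f 35 37 36
f 36 37 38
f 36 38 20
f 37 17 39
f 37 39 38
f 38 39 40
f 38 40 20
f 39 17 41
f 39 41 40
f 40 41 42
f 40 42 20
f 41 17 43
f 41 43 42
f 42 43 44
f 42 44 20
f 43 17 45
f 43 45 44
f 44 45 46
f 44 46 20
f 45 17 47
f 45 47 46
f 46 47 48
f 46 48 20
f 47 17 49
f 47 49 48
f 48 49 50
f 48 50 20
f 49 17 18
f 49 18 50
f 50 18 19
f 50 19 20
f 51 62 56
f 51 56 52
f 51 52 58
f 51 58 61
f 51 61 62
f 52 56 60
f 56 62 55
f 62 61 53
f 61 58 57
f 58 52 59
f 54 60 55
f 54 55 53
f 54 53 57
f 54 57 59
f 54 59 60
f 55 60 56
f 53 55 62
f 57 53 61
f 59 57 58
f 60 59 52



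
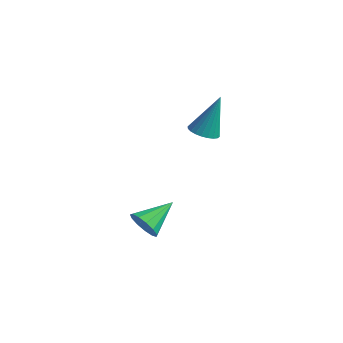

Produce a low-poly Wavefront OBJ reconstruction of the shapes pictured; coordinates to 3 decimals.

v -2.11 -3.053 -4.238
v -1.681 -3.369 -3.696
v -1.87 -1.567 -3.562
v -1.415 -3.266 -4.015
v -1.369 -3.096 -4.405
v -1.559 -2.912 -4.743
v -1.923 -2.773 -4.92
v -2.346 -2.722 -4.88
v -2.695 -2.777 -4.637
v -2.857 -2.919 -4.268
v -2.782 -3.104 -3.889
v -2.494 -3.272 -3.621
v -2.084 -3.371 -3.549
v -1.654 0.049 -0.085
v -0.988 0.112 -0.208
v -1.386 0.751 1.725
v -1.078 0.349 -0.287
v -1.256 0.54 -0.335
v -1.494 0.657 -0.345
v -1.757 0.68 -0.315
v -2.004 0.608 -0.25
v -2.197 0.451 -0.161
v -2.308 0.232 -0.059
v -2.32 -0.015 0.038
v -2.23 -0.252 0.117
v -2.052 -0.443 0.165
v -1.814 -0.559 0.174
v -1.551 -0.583 0.145
v -1.304 -0.511 0.08
v -1.11 -0.353 -0.009
v -0.999 -0.134 -0.111
f 2 1 4
f 2 4 3
f 4 1 5
f 4 5 3
f 5 1 6
f 5 6 3
f 6 1 7
f 6 7 3
f 7 1 8
f 7 8 3
f 8 1 9
f 8 9 3
f 9 1 10
f 9 10 3
f 10 1 11
f 10 11 3
f 11 1 12
f 11 12 3
f 12 1 13
f 12 13 3
f 13 1 2
f 13 2 3
f 15 14 17
f 15 17 16
f 17 14 18
f 17 18 16
f 18 14 19
f 18 19 16
f 19 14 20
f 19 20 16
f 20 14 21
f 20 21 16
f 21 14 22
f 21 22 16
f 22 14 23
f 22 23 16
f 23 14 24
f 23 24 16
f 24 14 25
f 24 25 16
f 25 14 26
f 25 26 16
f 26 14 27
f 26 27 16
f 27 14 28
f 27 28 16
f 28 14 29
f 28 29 16
f 29 14 30
f 29 30 16
f 30 14 31
f 30 31 16
f 31 14 15
f 31 15 16



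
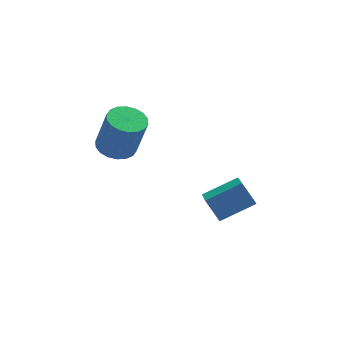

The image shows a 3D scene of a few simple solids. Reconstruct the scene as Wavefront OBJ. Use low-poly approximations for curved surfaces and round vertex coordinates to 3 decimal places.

v -0.277 -0.895 2.073
v 0.423 -1.031 1.876
v 0.818 -1.34 3.489
v 0.117 -1.205 3.687
v 0.425 -0.707 1.937
v 0.82 -1.017 3.551
v 0.288 -0.421 2.026
v 0.683 -0.73 3.639
v 0.04 -0.228 2.123
v 0.435 -0.538 3.737
v -0.272 -0.168 2.211
v 0.123 -0.478 3.825
v -0.585 -0.252 2.272
v -0.19 -0.562 3.886
v -0.837 -0.463 2.293
v -0.442 -0.773 3.907
v -0.978 -0.76 2.271
v -0.583 -1.069 3.884
v -0.98 -1.083 2.209
v -0.585 -1.393 3.823
v -0.843 -1.37 2.121
v -0.448 -1.679 3.734
v -0.595 -1.562 2.023
v -0.2 -1.872 3.637
v -0.283 -1.622 1.935
v 0.112 -1.932 3.549
v 0.03 -1.538 1.874
v 0.425 -1.848 3.488
v 0.282 -1.327 1.853
v 0.677 -1.637 3.467
v 2.781 -0.385 -1.139
v 2.761 -1.689 -0.439
v 4.097 -0.081 -0.533
v 4.076 -1.385 0.167
v 3.244 -0.815 -1.927
v 3.223 -2.119 -1.227
v 4.559 -0.511 -1.321
v 4.539 -1.815 -0.621
f 2 1 5
f 2 5 3
f 3 5 6
f 3 6 4
f 5 1 7
f 5 7 6
f 6 7 8
f 6 8 4
f 7 1 9
f 7 9 8
f 8 9 10
f 8 10 4
f 9 1 11
f 9 11 10
f 10 11 12
f 10 12 4
f 11 1 13
f 11 13 12
f 12 13 14
f 12 14 4
f 13 1 15
f 13 15 14
f 14 15 16
f 14 16 4
f 15 1 17
f 15 17 16
f 16 17 18
f 16 18 4
f 17 1 19
f 17 19 18
f 18 19 20
f 18 20 4
f 19 1 21
f 19 21 20
f 20 21 22
f 20 22 4
f 21 1 23
f 21 23 22
f 22 23 24
f 22 24 4
f 23 1 25
f 23 25 24
f 24 25 26
f 24 26 4
f 25 1 27
f 25 27 26
f 26 27 28
f 26 28 4
f 27 1 29
f 27 29 28
f 28 29 30
f 28 30 4
f 29 1 2
f 29 2 30
f 30 2 3
f 30 3 4
f 32 34 31
f 35 32 31
f 31 34 33
f 33 35 31
f 32 38 34
f 36 32 35
f 36 38 32
f 34 38 33
f 37 35 33
f 33 38 37
f 37 36 35
f 38 36 37



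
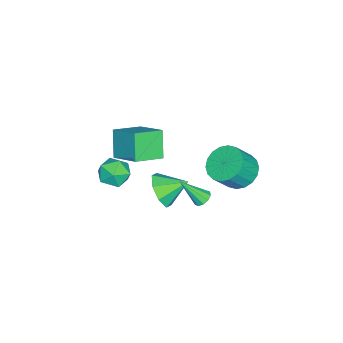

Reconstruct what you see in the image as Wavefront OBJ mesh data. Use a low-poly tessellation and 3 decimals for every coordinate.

v 1.128 -1.878 3.449
v 2.322 -2.823 3.97
v 1.86 -0.453 4.355
v 3.055 -1.398 4.876
v 1.985 -1.502 2.164
v 3.18 -2.447 2.685
v 2.718 -0.077 3.07
v 3.912 -1.022 3.591
v -0.816 2.604 -0.42
v 0.058 3.168 -0.707
v 0.811 2.601 0.473
v -0.064 2.036 0.76
v -0.173 3.471 -0.414
v 0.58 2.904 0.766
v -0.531 3.602 -0.122
v 0.221 3.035 1.058
v -0.947 3.535 0.111
v -0.194 2.968 1.291
v -1.336 3.284 0.239
v -0.583 2.717 1.418
v -1.622 2.898 0.236
v -0.87 2.331 1.416
v -1.749 2.454 0.103
v -0.996 1.887 1.283
v -1.691 2.039 -0.133
v -0.938 1.472 1.047
v -1.46 1.736 -0.426
v -0.707 1.169 0.754
v -1.101 1.605 -0.718
v -0.349 1.038 0.462
v -0.686 1.672 -0.951
v 0.067 1.105 0.229
v -0.297 1.923 -1.078
v 0.456 1.356 0.101
v -0.01 2.309 -1.076
v 0.742 1.742 0.104
v 0.116 2.753 -0.943
v 0.869 2.186 0.237
v 3.018 2.034 0.926
v 3.473 2.256 0.985
v 3.362 0.986 2.234
v 3.265 2.411 1.164
v 2.963 2.422 1.252
v 2.682 2.285 1.216
v 2.529 2.052 1.07
v 2.562 1.811 0.868
v 2.77 1.656 0.689
v 3.072 1.645 0.601
v 3.354 1.782 0.637
v 3.507 2.016 0.783
v 1.453 -2.443 0.568
v 1.959 -2.263 -0.212
v 2.521 -3.437 1.032
v 3.027 -3.257 0.252
v 2.936 -2.593 0.92
v 2.275 -1.979 0.633
v 2.205 -3.721 0.187
v 1.544 -3.107 -0.1
v 2.423 -3.053 -0.447
v 2.875 -2.356 0.006
v 1.605 -3.344 0.814
v 2.057 -2.647 1.267
v 0.267 -1.15 -2.393
v 0.9 -1.385 -1.537
v -0.227 0.09 -1.687
v 1.289 -0.909 -2.101
v 1.08 -0.574 -2.836
v 0.394 -0.577 -3.311
v -0.366 -0.915 -3.249
v -0.755 -1.391 -2.685
v -0.545 -1.726 -1.95
v 0.14 -1.723 -1.474
f 2 4 1
f 5 2 1
f 1 4 3
f 3 5 1
f 2 8 4
f 6 2 5
f 6 8 2
f 4 8 3
f 7 5 3
f 3 8 7
f 7 6 5
f 8 6 7
f 10 9 13
f 10 13 11
f 11 13 14
f 11 14 12
f 13 9 15
f 13 15 14
f 14 15 16
f 14 16 12
f 15 9 17
f 15 17 16
f 16 17 18
f 16 18 12
f 17 9 19
f 17 19 18
f 18 19 20
f 18 20 12
f 19 9 21
f 19 21 20
f 20 21 22
f 20 22 12
f 21 9 23
f 21 23 22
f 22 23 24
f 22 24 12
f 23 9 25
f 23 25 24
f 24 25 26
f 24 26 12
f 25 9 27
f 25 27 26
f 26 27 28
f 26 28 12
f 27 9 29
f 27 29 28
f 28 29 30
f 28 30 12
f 29 9 31
f 29 31 30
f 30 31 32
f 30 32 12
f 31 9 33
f 31 33 32
f 32 33 34
f 32 34 12
f 33 9 35
f 33 35 34
f 34 35 36
f 34 36 12
f 35 9 37
f 35 37 36
f 36 37 38
f 36 38 12
f 37 9 10
f 37 10 38
f 38 10 11
f 38 11 12
f 40 39 42
f 40 42 41
f 42 39 43
f 42 43 41
f 43 39 44
f 43 44 41
f 44 39 45
f 44 45 41
f 45 39 46
f 45 46 41
f 46 39 47
f 46 47 41
f 47 39 48
f 47 48 41
f 48 39 49
f 48 49 41
f 49 39 50
f 49 50 41
f 50 39 40
f 50 40 41
f 51 62 56
f 51 56 52
f 51 52 58
f 51 58 61
f 51 61 62
f 52 56 60
f 56 62 55
f 62 61 53
f 61 58 57
f 58 52 59
f 54 60 55
f 54 55 53
f 54 53 57
f 54 57 59
f 54 59 60
f 55 60 56
f 53 55 62
f 57 53 61
f 59 57 58
f 60 59 52
f 64 63 66
f 64 66 65
f 66 63 67
f 66 67 65
f 67 63 68
f 67 68 65
f 68 63 69
f 68 69 65
f 69 63 70
f 69 70 65
f 70 63 71
f 70 71 65
f 71 63 72
f 71 72 65
f 72 63 64
f 72 64 65



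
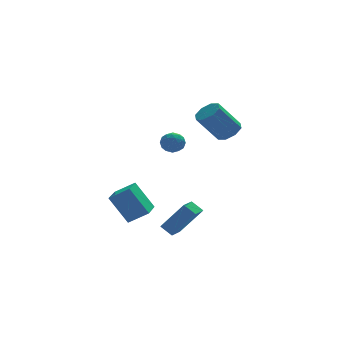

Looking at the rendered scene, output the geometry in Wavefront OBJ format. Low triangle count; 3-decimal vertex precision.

v 0.362 -1.387 2.101
v 0.742 -1.08 1.608
v 0.938 -2.34 1.952
v 1.318 -2.033 1.459
v 1.389 -1.84 2.122
v 1.033 -1.252 2.214
v 0.647 -2.168 1.346
v 0.291 -1.58 1.438
v 0.918 -1.563 1.141
v 1.377 -1.361 1.621
v 0.303 -2.059 1.939
v 0.762 -1.857 2.419
v 0.501 -1.15 1.867
v 1.179 -2.27 1.693
v 1.22 -2.157 2.082
v 1.444 -1.976 1.793
v 0.672 -1.251 2.224
v 0.896 -1.071 1.934
v 1.276 -1.517 2.236
v 0.784 -2.349 1.626
v 1.008 -2.169 1.336
v 0.236 -1.444 1.767
v 0.46 -1.263 1.478
v 0.404 -1.903 1.324
v 0.828 -1.254 1.303
v 1.167 -1.813 1.216
v 0.772 -1.893 1.149
v 0.563 -1.547 1.203
v 1.098 -1.135 1.585
v 1.437 -1.694 1.498
v 1.478 -1.581 1.888
v 1.269 -1.235 1.942
v 1.202 -1.418 1.311
v 0.243 -1.726 2.062
v 0.582 -2.285 1.975
v 0.411 -2.185 1.618
v 0.202 -1.839 1.672
v 0.513 -1.607 2.344
v 0.852 -2.166 2.257
v 1.117 -1.873 2.357
v 0.908 -1.527 2.411
v 0.478 -2.002 2.249
v 0.246 -1.462 -4.267
v 1.311 -2.103 -2.587
v 0.897 -0.729 -4.4
v 1.963 -1.37 -2.72
v 0.717 -1.97 -4.76
v 1.783 -2.611 -3.08
v 1.369 -1.237 -4.893
v 2.434 -1.878 -3.213
v 4.258 -0.587 1.778
v 4.661 0.027 2.094
v 3.446 0.021 3.657
v 3.042 -0.593 3.342
v 4.199 0.21 1.736
v 2.984 0.204 3.299
v 3.772 -0.075 1.403
v 2.556 -0.081 2.966
v 3.629 -0.659 1.289
v 2.413 -0.665 2.852
v 3.854 -1.201 1.463
v 2.639 -1.207 3.026
v 4.316 -1.384 1.821
v 3.101 -1.39 3.384
v 4.744 -1.099 2.154
v 3.528 -1.105 3.717
v 4.887 -0.515 2.268
v 3.671 -0.521 3.831
v -2.051 0.275 -2.65
v -1.027 -0.1 -1.943
v -1.304 1.812 -2.917
v -0.279 1.437 -2.21
v -1.201 -0.417 -4.25
v -0.176 -0.792 -3.543
v -0.453 1.12 -4.517
v 0.571 0.745 -3.81
f 1 38 17
f 38 12 41
f 17 41 6
f 38 41 17
f 1 17 13
f 17 6 18
f 13 18 2
f 17 18 13
f 1 13 22
f 13 2 23
f 22 23 8
f 13 23 22
f 1 22 34
f 22 8 37
f 34 37 11
f 22 37 34
f 1 34 38
f 34 11 42
f 38 42 12
f 34 42 38
f 2 18 29
f 18 6 32
f 29 32 10
f 18 32 29
f 6 41 19
f 41 12 40
f 19 40 5
f 41 40 19
f 12 42 39
f 42 11 35
f 39 35 3
f 42 35 39
f 11 37 36
f 37 8 24
f 36 24 7
f 37 24 36
f 8 23 28
f 23 2 25
f 28 25 9
f 23 25 28
f 4 30 16
f 30 10 31
f 16 31 5
f 30 31 16
f 4 16 14
f 16 5 15
f 14 15 3
f 16 15 14
f 4 14 21
f 14 3 20
f 21 20 7
f 14 20 21
f 4 21 26
f 21 7 27
f 26 27 9
f 21 27 26
f 4 26 30
f 26 9 33
f 30 33 10
f 26 33 30
f 5 31 19
f 31 10 32
f 19 32 6
f 31 32 19
f 3 15 39
f 15 5 40
f 39 40 12
f 15 40 39
f 7 20 36
f 20 3 35
f 36 35 11
f 20 35 36
f 9 27 28
f 27 7 24
f 28 24 8
f 27 24 28
f 10 33 29
f 33 9 25
f 29 25 2
f 33 25 29
f 44 46 43
f 47 44 43
f 43 46 45
f 45 47 43
f 44 50 46
f 48 44 47
f 48 50 44
f 46 50 45
f 49 47 45
f 45 50 49
f 49 48 47
f 50 48 49
f 52 51 55
f 52 55 53
f 53 55 56
f 53 56 54
f 55 51 57
f 55 57 56
f 56 57 58
f 56 58 54
f 57 51 59
f 57 59 58
f 58 59 60
f 58 60 54
f 59 51 61
f 59 61 60
f 60 61 62
f 60 62 54
f 61 51 63
f 61 63 62
f 62 63 64
f 62 64 54
f 63 51 65
f 63 65 64
f 64 65 66
f 64 66 54
f 65 51 67
f 65 67 66
f 66 67 68
f 66 68 54
f 67 51 52
f 67 52 68
f 68 52 53
f 68 53 54
f 70 72 69
f 73 70 69
f 69 72 71
f 71 73 69
f 70 76 72
f 74 70 73
f 74 76 70
f 72 76 71
f 75 73 71
f 71 76 75
f 75 74 73
f 76 74 75



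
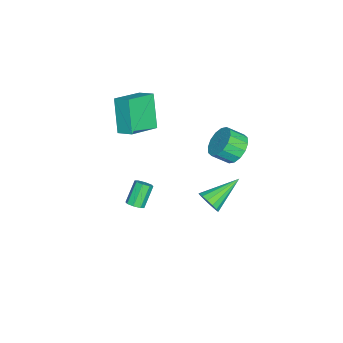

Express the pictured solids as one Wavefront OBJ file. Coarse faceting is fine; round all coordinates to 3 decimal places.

v 2.198 -1.404 -2.225
v 2.595 -1.363 -1.924
v 1.76 -1.114 -0.854
v 1.362 -1.156 -1.155
v 2.494 -1.029 -2.081
v 1.659 -0.78 -1.011
v 2.22 -0.914 -2.322
v 1.385 -0.665 -1.251
v 1.932 -1.087 -2.506
v 1.097 -0.838 -1.436
v 1.8 -1.446 -2.526
v 0.965 -1.197 -1.456
v 1.901 -1.78 -2.369
v 1.066 -1.531 -1.299
v 2.175 -1.895 -2.129
v 1.34 -1.646 -1.058
v 2.463 -1.722 -1.944
v 1.628 -1.473 -0.874
v -0.842 3.072 0.698
v -0.285 3.647 1.191
v -0.002 2.804 1.855
v -0.558 2.228 1.362
v -0.719 3.673 1.41
v -0.436 2.83 2.074
v -1.186 3.538 1.438
v -0.902 2.695 2.102
v -1.56 3.278 1.268
v -1.277 2.435 1.932
v -1.742 2.963 0.945
v -1.459 2.12 1.609
v -1.683 2.677 0.556
v -1.399 1.834 1.22
v -1.398 2.496 0.205
v -1.115 1.653 0.869
v -0.964 2.47 -0.014
v -0.681 1.627 0.65
v -0.498 2.605 -0.042
v -0.214 1.762 0.622
v -0.123 2.865 0.128
v 0.16 2.022 0.792
v 0.059 3.18 0.451
v 0.342 2.337 1.115
v -0.001 3.466 0.84
v 0.283 2.623 1.504
v -2.473 -2.462 2.549
v -0.967 -3.346 3.16
v -2.136 -1.61 2.95
v -0.63 -2.494 3.562
v -1.47 -2.006 0.738
v 0.036 -2.89 1.35
v -1.133 -1.154 1.14
v 0.373 -2.038 1.751
v -0.897 1.638 -4.24
v -0.457 1.679 -3.621
v -2.363 2.902 -3.28
v -0.344 1.981 -3.847
v -0.38 2.191 -4.178
v -0.554 2.253 -4.525
v -0.82 2.15 -4.796
v -1.107 1.91 -4.918
v -1.338 1.597 -4.858
v -1.45 1.295 -4.632
v -1.415 1.085 -4.302
v -1.241 1.023 -3.954
v -0.975 1.126 -3.683
v -0.688 1.366 -3.562
f 2 1 5
f 2 5 3
f 3 5 6
f 3 6 4
f 5 1 7
f 5 7 6
f 6 7 8
f 6 8 4
f 7 1 9
f 7 9 8
f 8 9 10
f 8 10 4
f 9 1 11
f 9 11 10
f 10 11 12
f 10 12 4
f 11 1 13
f 11 13 12
f 12 13 14
f 12 14 4
f 13 1 15
f 13 15 14
f 14 15 16
f 14 16 4
f 15 1 17
f 15 17 16
f 16 17 18
f 16 18 4
f 17 1 2
f 17 2 18
f 18 2 3
f 18 3 4
f 20 19 23
f 20 23 21
f 21 23 24
f 21 24 22
f 23 19 25
f 23 25 24
f 24 25 26
f 24 26 22
f 25 19 27
f 25 27 26
f 26 27 28
f 26 28 22
f 27 19 29
f 27 29 28
f 28 29 30
f 28 30 22
f 29 19 31
f 29 31 30
f 30 31 32
f 30 32 22
f 31 19 33
f 31 33 32
f 32 33 34
f 32 34 22
f 33 19 35
f 33 35 34
f 34 35 36
f 34 36 22
f 35 19 37
f 35 37 36
f 36 37 38
f 36 38 22
f 37 19 39
f 37 39 38
f 38 39 40
f 38 40 22
f 39 19 41
f 39 41 40
f 40 41 42
f 40 42 22
f 41 19 43
f 41 43 42
f 42 43 44
f 42 44 22
f 43 19 20
f 43 20 44
f 44 20 21
f 44 21 22
f 46 48 45
f 49 46 45
f 45 48 47
f 47 49 45
f 46 52 48
f 50 46 49
f 50 52 46
f 48 52 47
f 51 49 47
f 47 52 51
f 51 50 49
f 52 50 51
f 54 53 56
f 54 56 55
f 56 53 57
f 56 57 55
f 57 53 58
f 57 58 55
f 58 53 59
f 58 59 55
f 59 53 60
f 59 60 55
f 60 53 61
f 60 61 55
f 61 53 62
f 61 62 55
f 62 53 63
f 62 63 55
f 63 53 64
f 63 64 55
f 64 53 65
f 64 65 55
f 65 53 66
f 65 66 55
f 66 53 54
f 66 54 55

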